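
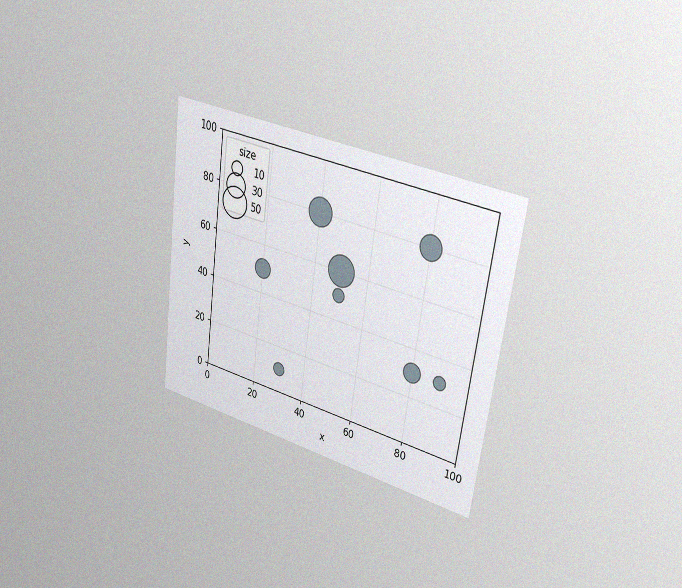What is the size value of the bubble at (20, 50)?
The chart is tilted about 8° clockwise and viewed slightly from the right, with some photo noise. Matching the bubble at (20, 50) against the size legend gives 20.

20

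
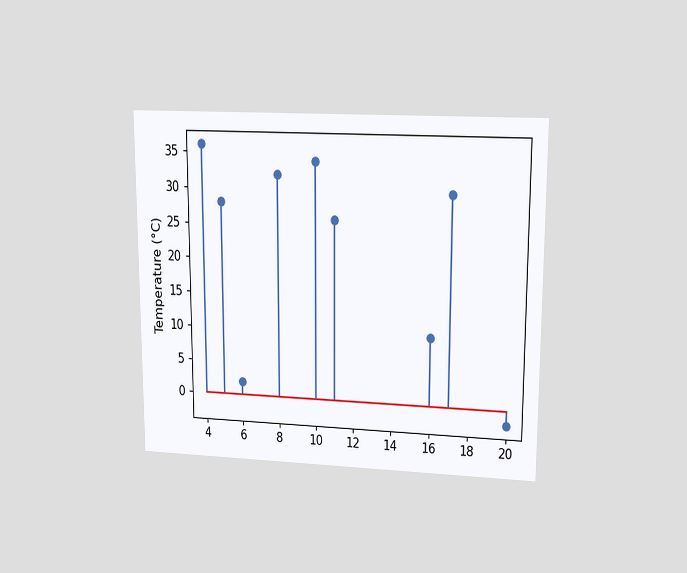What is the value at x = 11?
The chart is viewed at a slight angle. The stem at x=11 reaches 26°C.

26°C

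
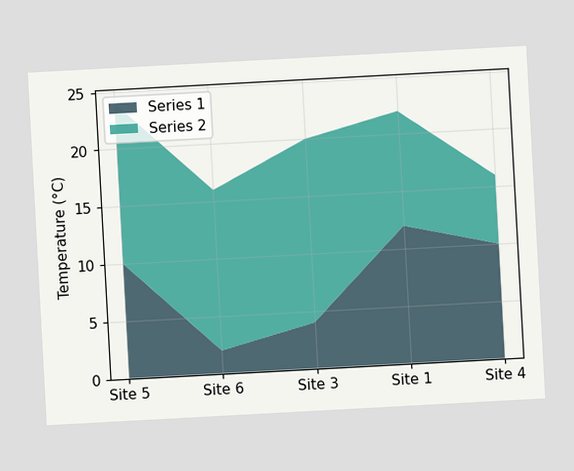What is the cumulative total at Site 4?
16°C

The chart is tilted about 3° counter-clockwise. The stacked total at Site 4 reaches 16°C.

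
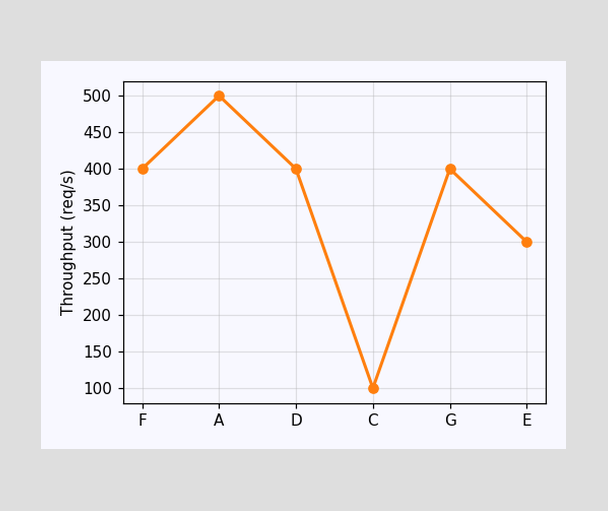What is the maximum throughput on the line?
The highest point is at A, and reading across to the y-axis gives 500req/s.

500req/s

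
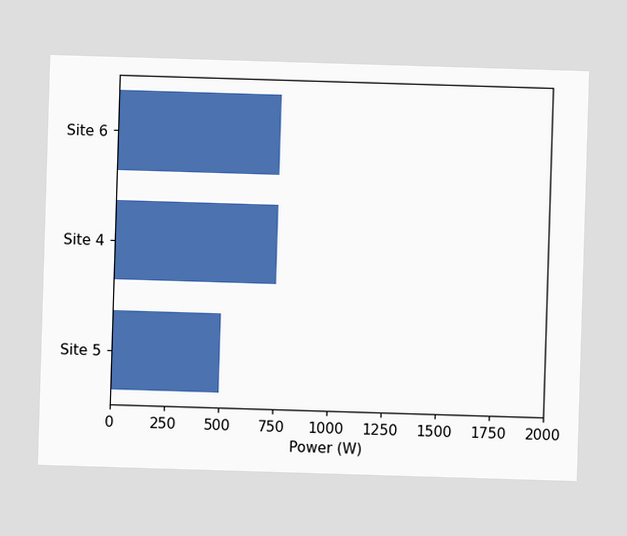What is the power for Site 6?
Reading along the chart's x-axis, the Site 6 bar reaches 750W.

750W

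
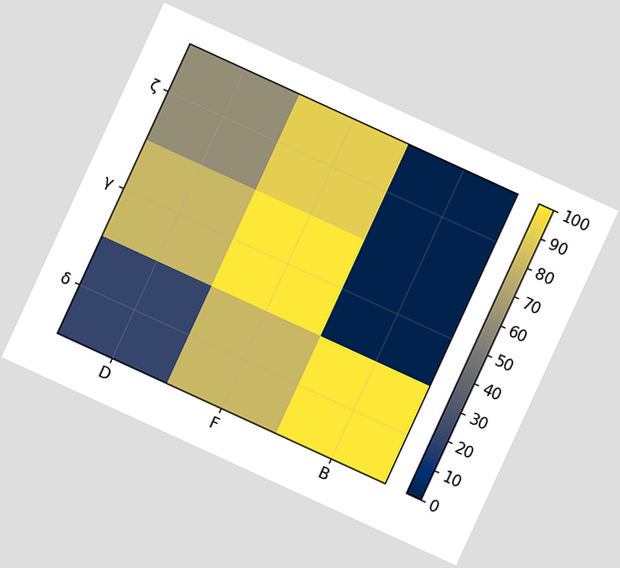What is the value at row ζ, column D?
The chart is tilted about 25° clockwise. Matching cell (ζ, D) against the colorbar gives 60.

60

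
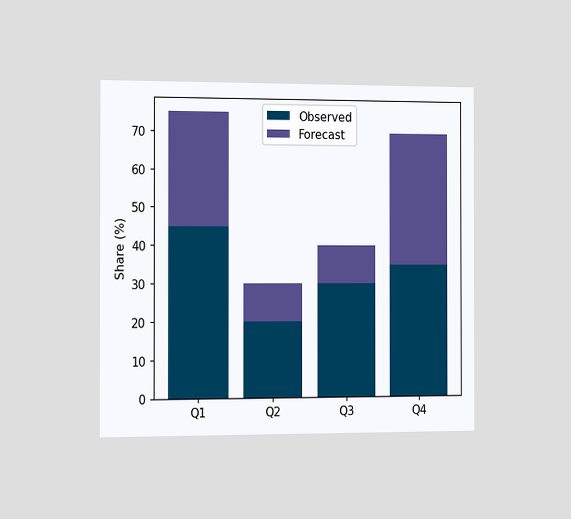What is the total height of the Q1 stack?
The chart is viewed slightly from the left. The Q1 stack's top reaches 75% on the y-axis.

75%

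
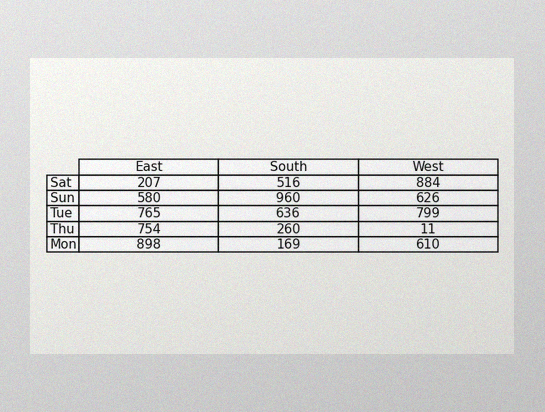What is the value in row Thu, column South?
The image has some photo noise and uneven lighting. The (Thu, South) cell reads 260.

260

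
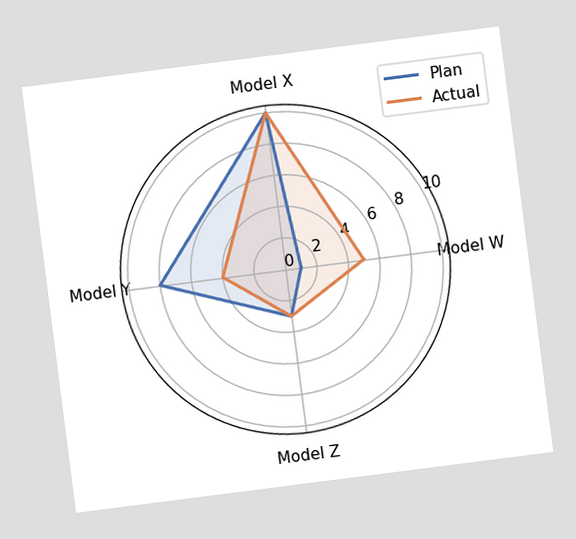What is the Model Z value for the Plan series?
The chart is tilted about 7° counter-clockwise. On the Model Z axis, Plan reaches 3.

3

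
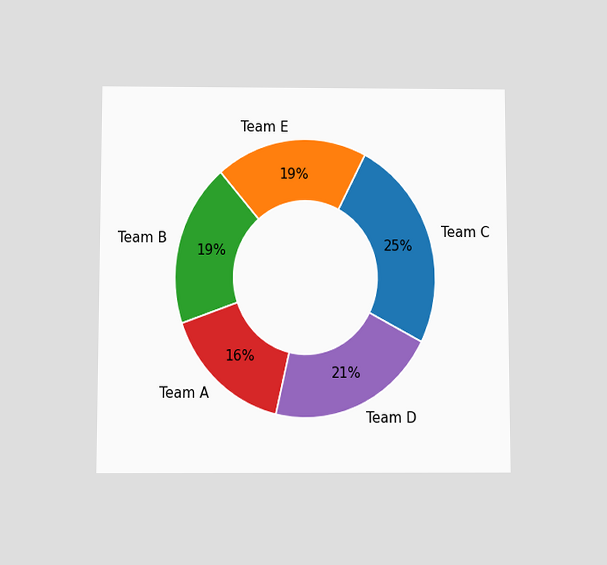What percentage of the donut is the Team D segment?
The chart is viewed slightly from below. The Team D segment takes up 21% of the ring.

21%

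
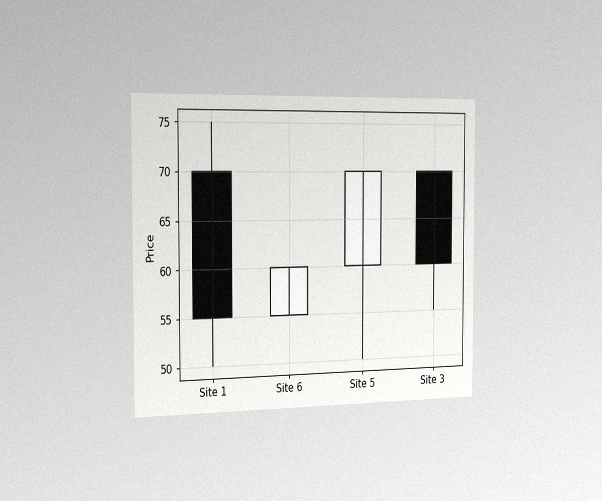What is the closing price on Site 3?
The chart is viewed slightly from the left, with some photo noise. The Site 3 candle closes at 60.

60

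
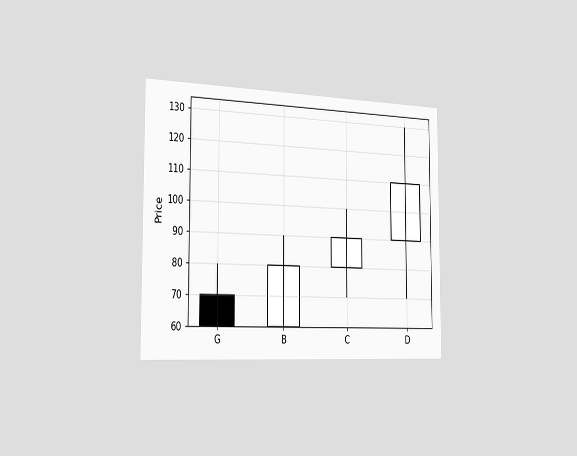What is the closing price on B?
80

The chart is viewed slightly from the left. The B candle closes at 80.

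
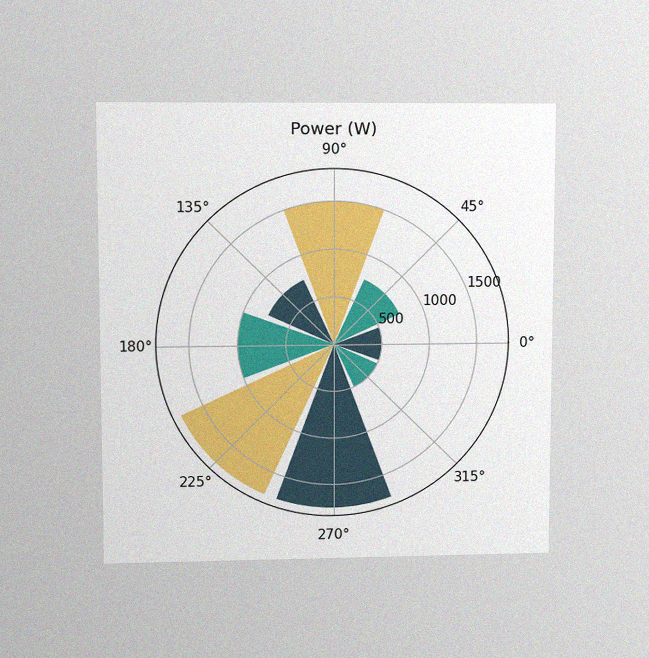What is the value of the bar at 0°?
500W

The chart is viewed at a slight angle, with some photo noise. The bar at 0° reaches 500W on the radial axis.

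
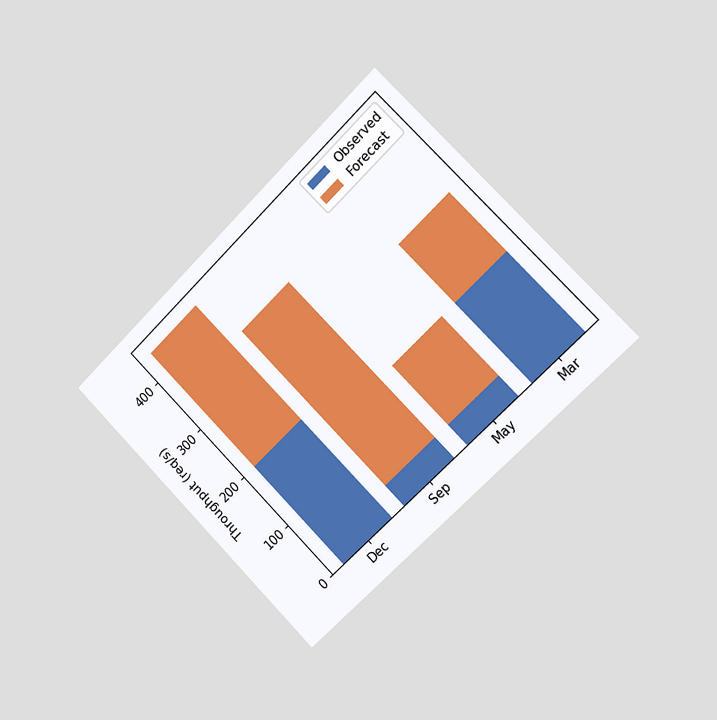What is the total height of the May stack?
160req/s

The chart is tilted about 45° counter-clockwise and viewed slightly from the right. The May stack's top reaches 160req/s on the y-axis.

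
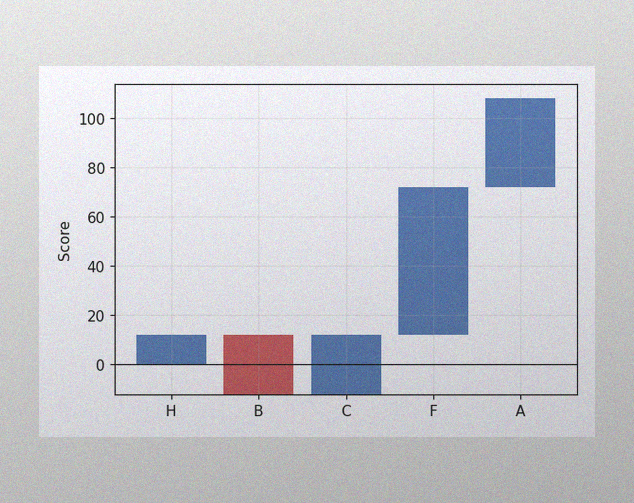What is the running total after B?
-12

The image has some photo noise and uneven lighting. After B the running total reaches -12.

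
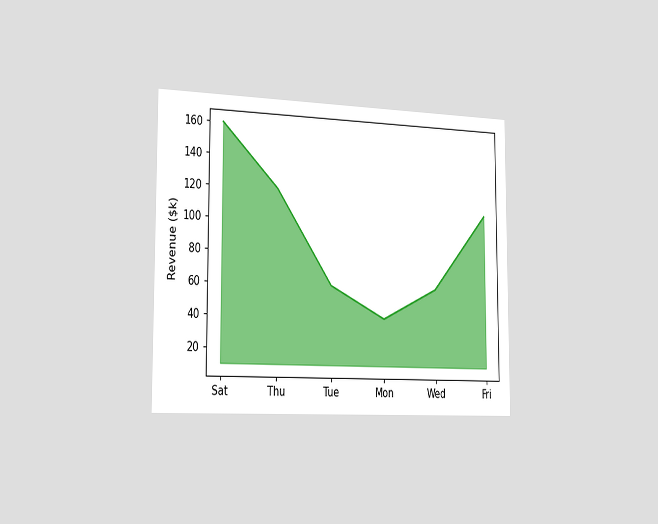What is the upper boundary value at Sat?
$160k

The chart is viewed slightly from the left. At Sat the upper boundary is at $160k.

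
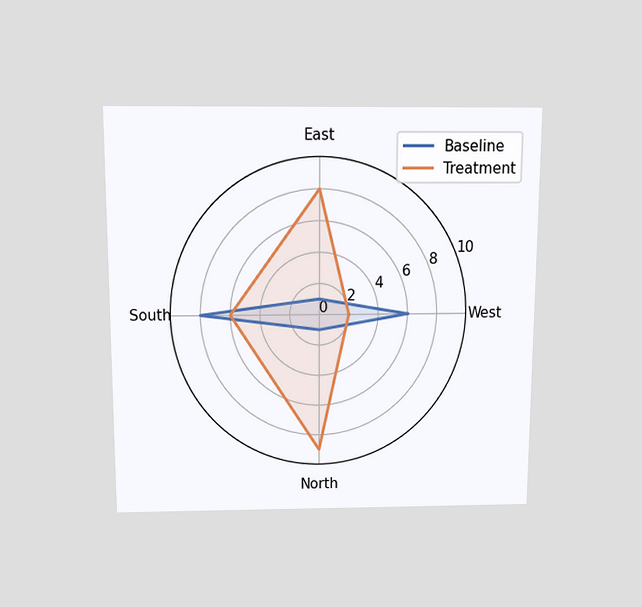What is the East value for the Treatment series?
8

The chart is viewed slightly from above. On the East axis, Treatment reaches 8.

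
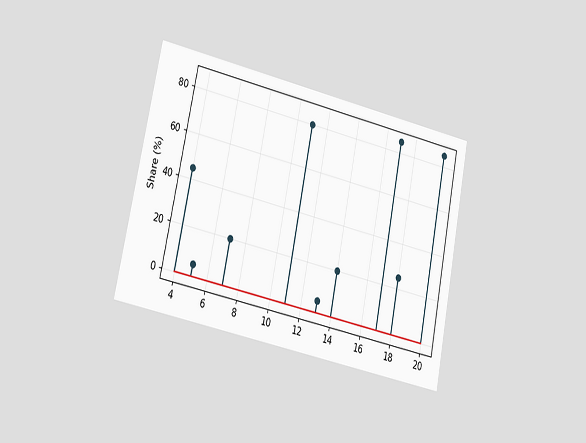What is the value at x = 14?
20%

The chart is tilted about 12° clockwise and viewed slightly from the left. The stem at x=14 reaches 20%.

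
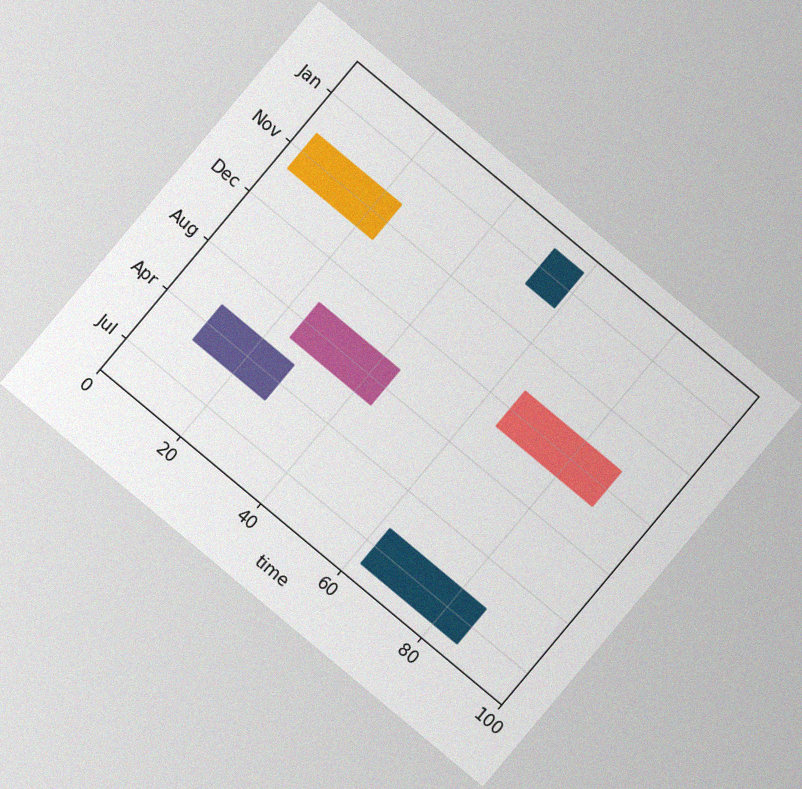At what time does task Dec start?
65

The chart is tilted about 40° clockwise, with some photo noise. The Dec bar begins at t=65.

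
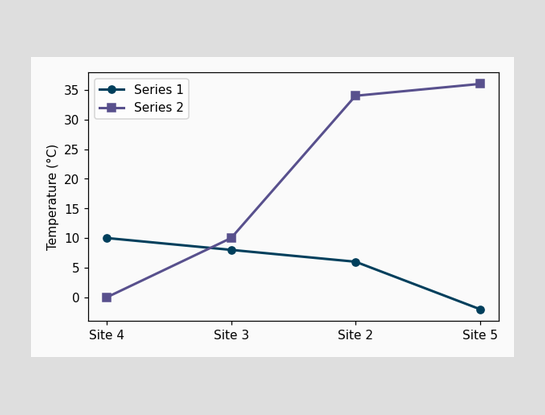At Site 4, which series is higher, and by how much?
Series 1, by 10°C

At Site 4, Series 1 sits above the other line by 10°C.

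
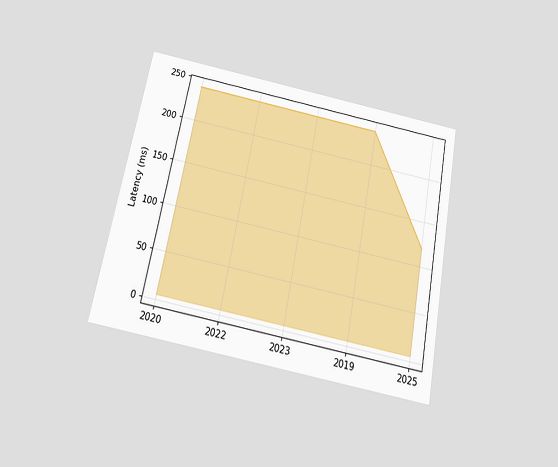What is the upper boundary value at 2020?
The chart is tilted about 11° clockwise and viewed slightly from below. At 2020 the upper boundary is at 240ms.

240ms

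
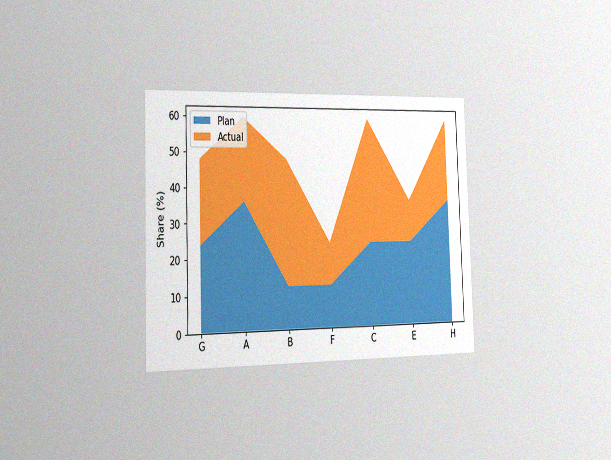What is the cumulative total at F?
The chart is viewed slightly from the left, with some photo noise. The stacked total at F reaches 24%.

24%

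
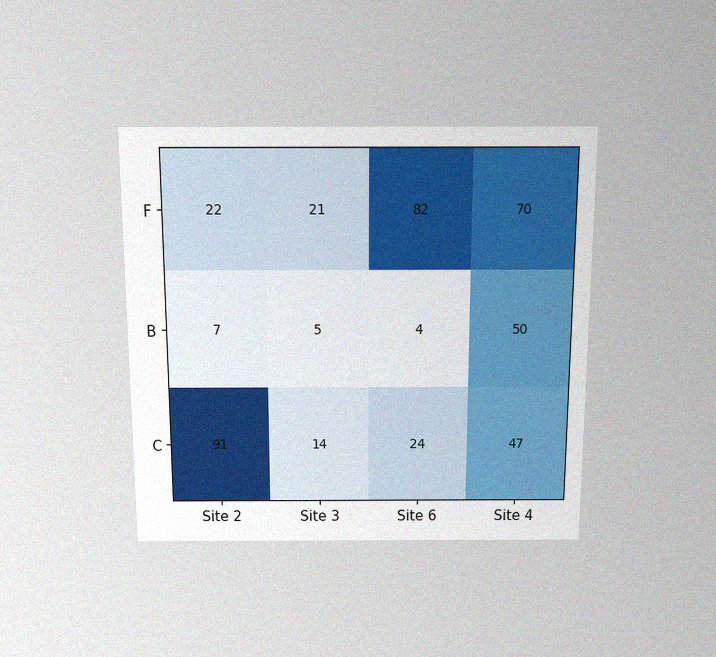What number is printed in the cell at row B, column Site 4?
The chart is viewed slightly from above, with some photo noise. The (B, Site 4) cell reads 50.

50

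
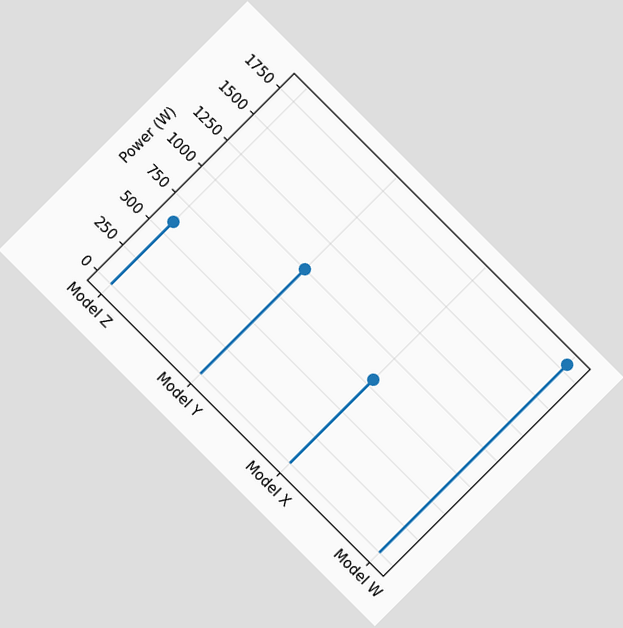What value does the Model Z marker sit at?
600W

The chart is tilted about 45° clockwise. The Model Z marker sits at 600W.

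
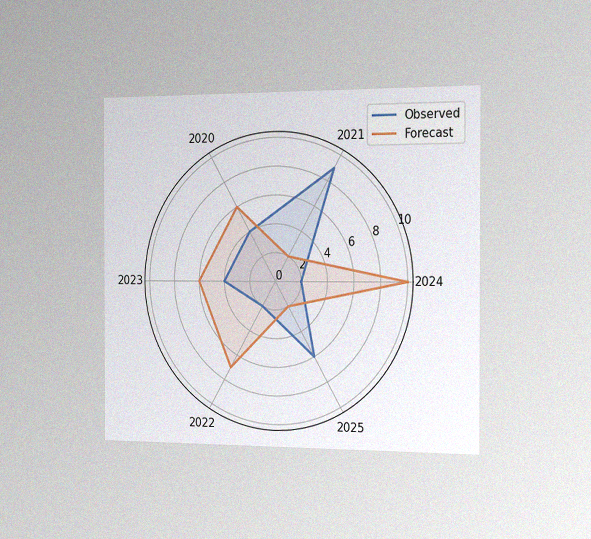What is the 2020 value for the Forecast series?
The chart is viewed slightly from the right, with some photo noise. On the 2020 axis, Forecast reaches 6.

6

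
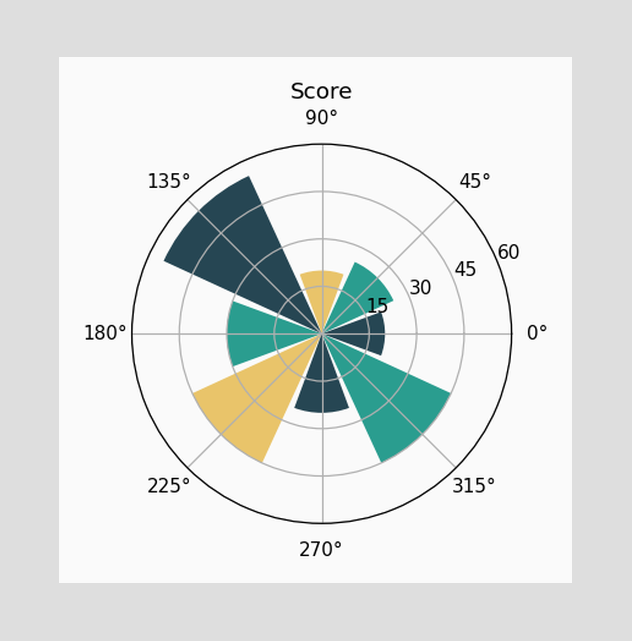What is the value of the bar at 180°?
The bar at 180° reaches 30 on the radial axis.

30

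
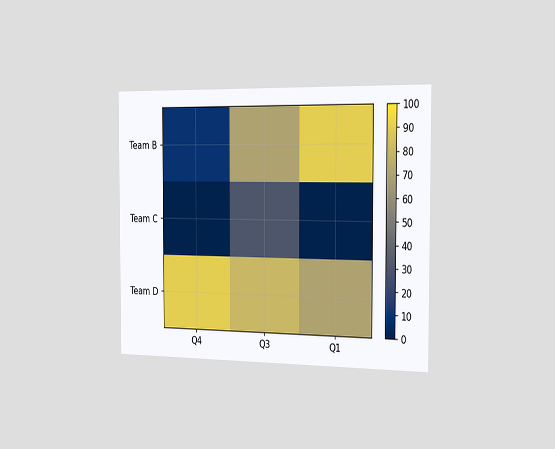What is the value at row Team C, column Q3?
30

The chart is viewed slightly from the right. Matching cell (Team C, Q3) against the colorbar gives 30.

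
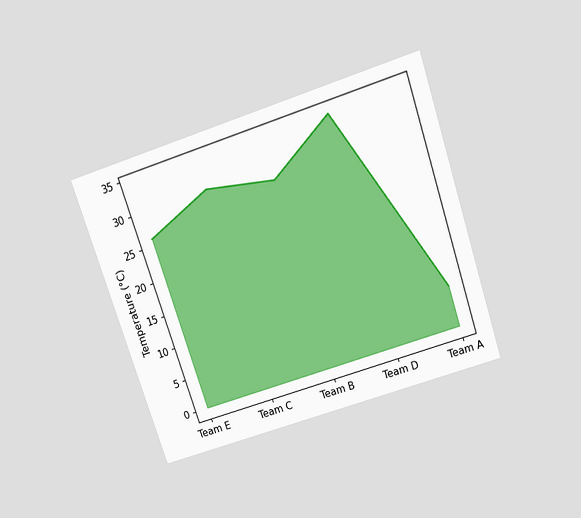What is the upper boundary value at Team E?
26°C

The chart is tilted about 18° counter-clockwise and viewed slightly from above. At Team E the upper boundary is at 26°C.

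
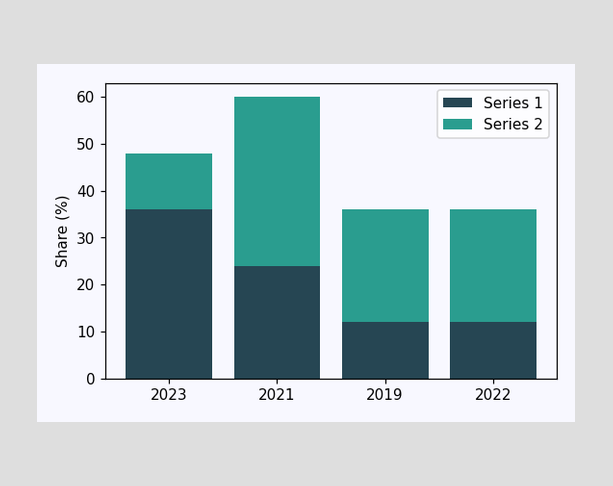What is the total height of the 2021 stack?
60%

The 2021 stack's top reaches 60% on the y-axis.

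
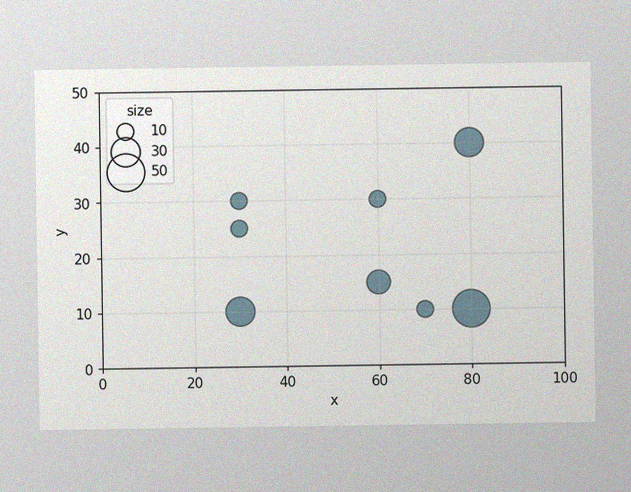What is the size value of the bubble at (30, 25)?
The image has some photo noise and uneven lighting. Matching the bubble at (30, 25) against the size legend gives 10.

10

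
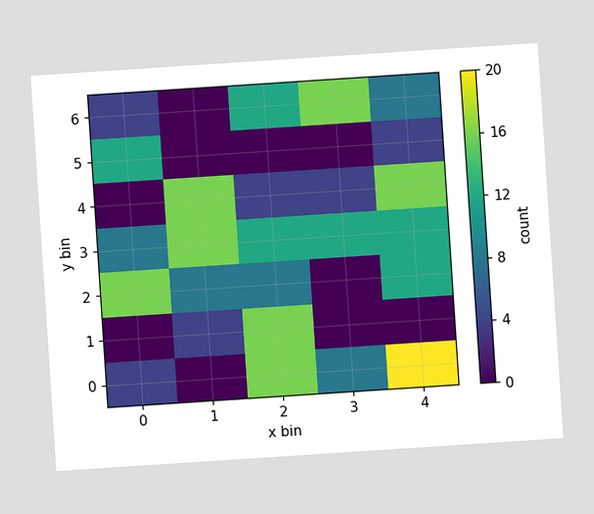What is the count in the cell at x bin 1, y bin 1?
4

The chart is tilted about 4° counter-clockwise. Matching the cell (1, 1) against the colorbar gives 4.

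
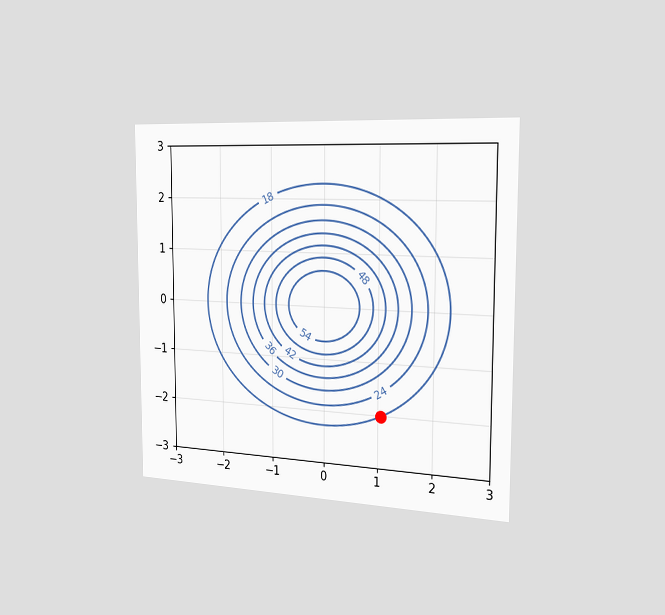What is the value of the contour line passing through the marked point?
The chart is viewed slightly from the right. The marked point sits on the contour labelled 18.

18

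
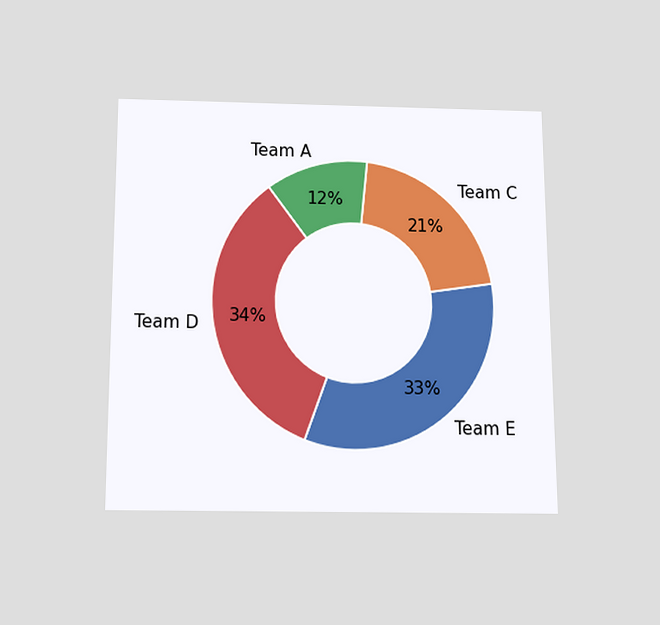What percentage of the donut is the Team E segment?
The chart is viewed slightly from below. The Team E segment takes up 33% of the ring.

33%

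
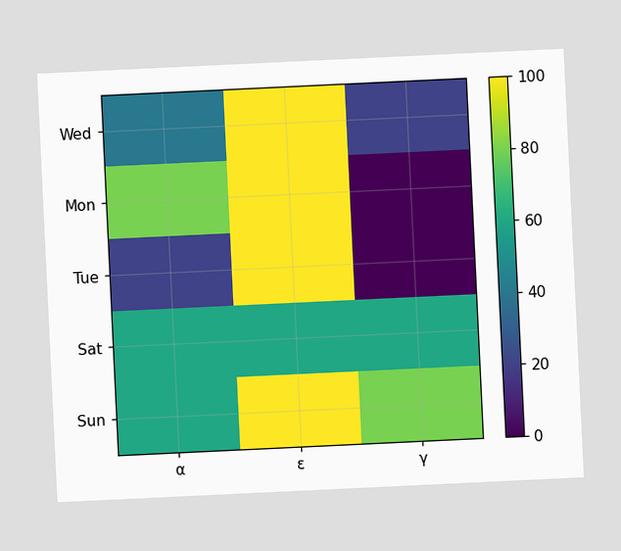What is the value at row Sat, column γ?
60

The chart is tilted about 3° counter-clockwise. Matching cell (Sat, γ) against the colorbar gives 60.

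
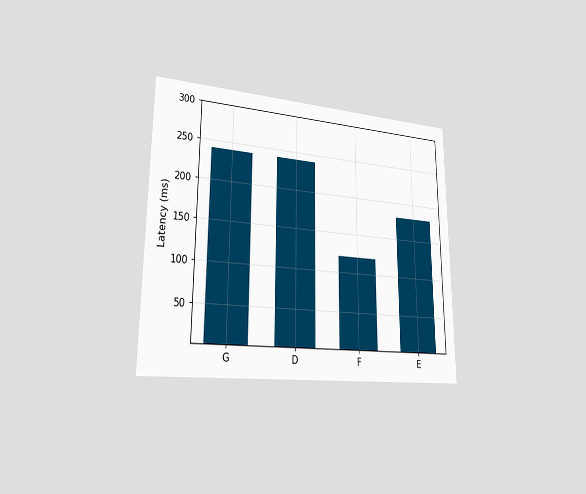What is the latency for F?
120ms

The chart is viewed slightly from the left. Reading along the chart's y-axis, the F bar reaches 120ms.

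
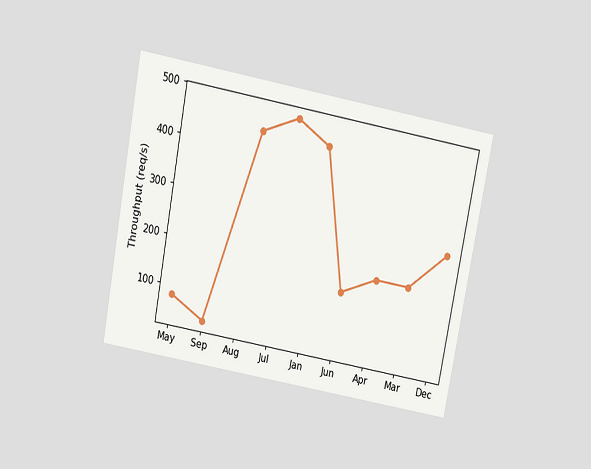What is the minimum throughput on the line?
40req/s

The chart is tilted about 11° clockwise and viewed slightly from above. The lowest point is at Sep, and reading across to the y-axis gives 40req/s.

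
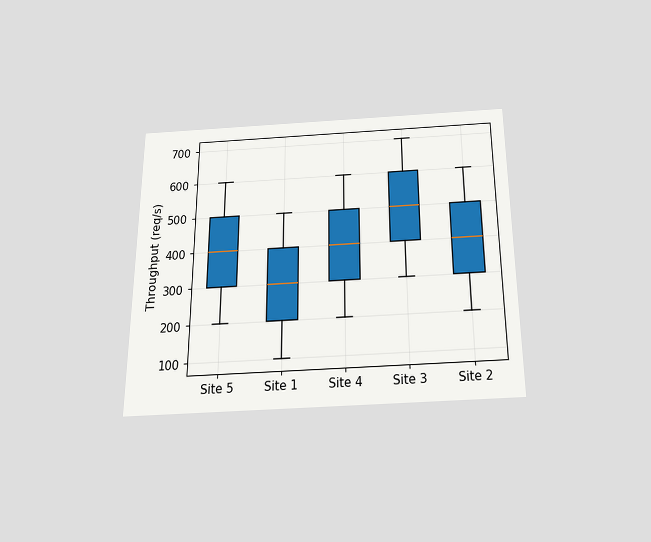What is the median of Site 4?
400req/s

The chart is viewed slightly from below. The median line in the Site 4 box sits at 400req/s.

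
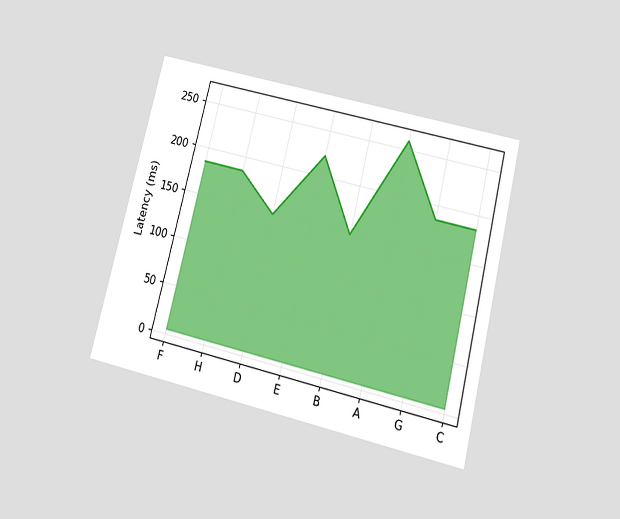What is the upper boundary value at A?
The chart is tilted about 14° clockwise and viewed slightly from below. At A the upper boundary is at 259ms.

259ms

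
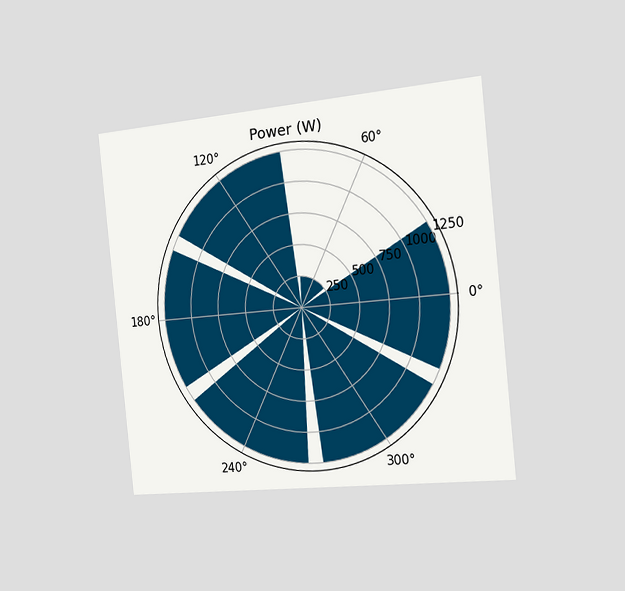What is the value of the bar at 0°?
The chart is tilted about 6° counter-clockwise and viewed slightly from the right. The bar at 0° reaches 1250W on the radial axis.

1250W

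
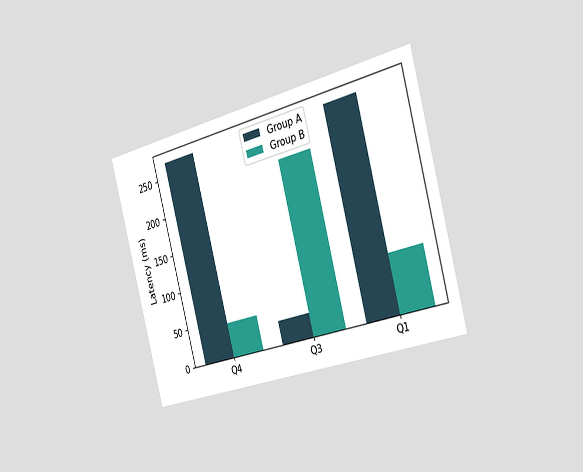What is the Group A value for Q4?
270ms

The chart is tilted about 15° counter-clockwise and viewed slightly from the right. The Group A bar at Q4 reaches 270ms on the y-axis.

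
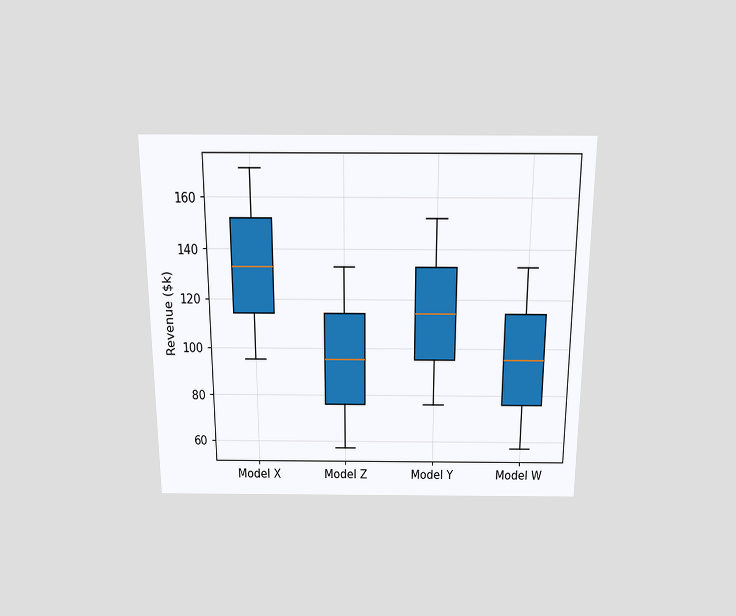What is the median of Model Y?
The chart is viewed slightly from above. The median line in the Model Y box sits at $114k.

$114k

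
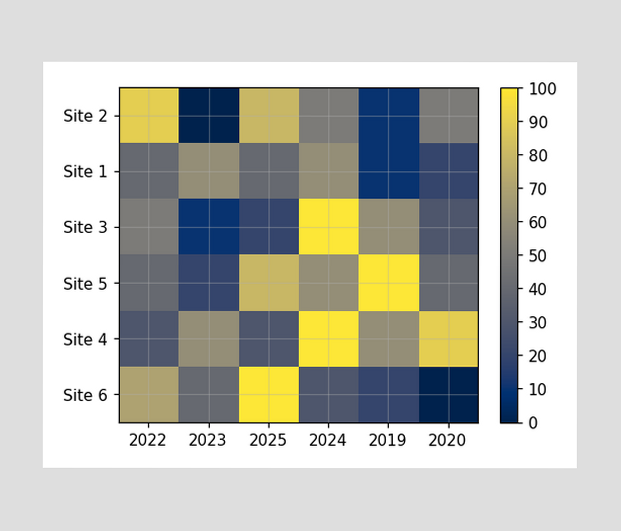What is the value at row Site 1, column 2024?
60

Matching cell (Site 1, 2024) against the colorbar gives 60.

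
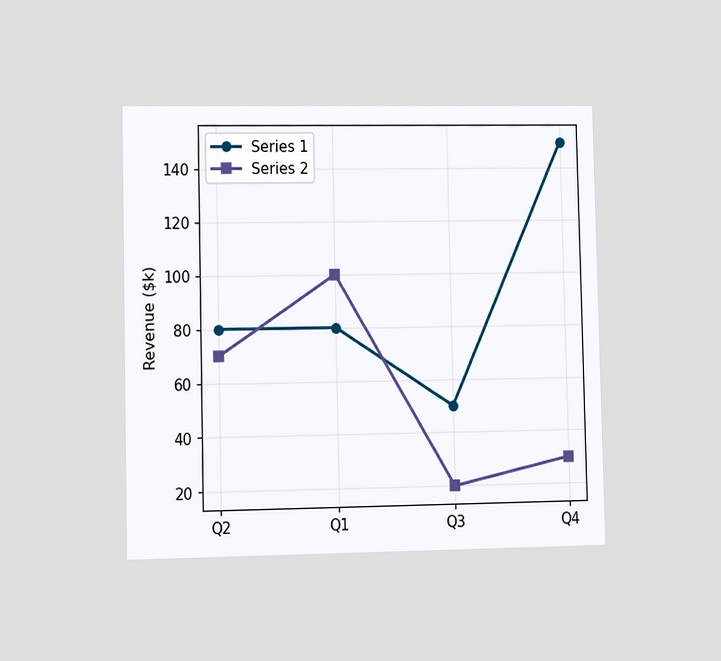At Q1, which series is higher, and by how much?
Series 2, by $20k

The chart is viewed slightly from the left. At Q1, Series 2 sits above the other line by $20k.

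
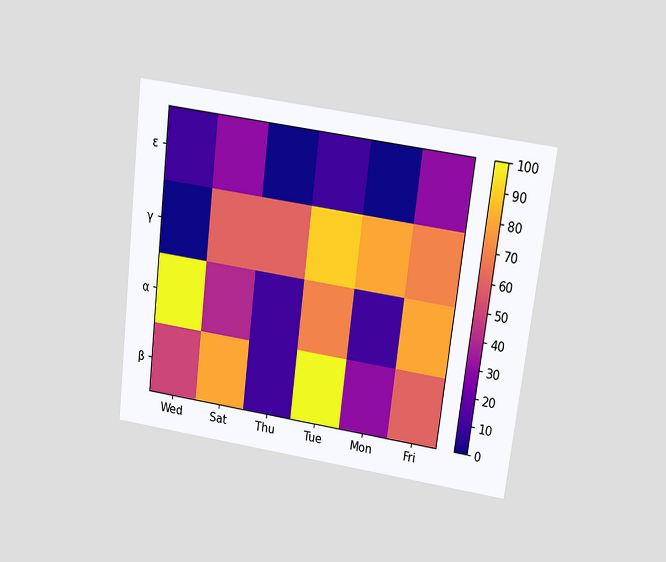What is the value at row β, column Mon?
30

The chart is tilted about 7° clockwise and viewed slightly from above. Matching cell (β, Mon) against the colorbar gives 30.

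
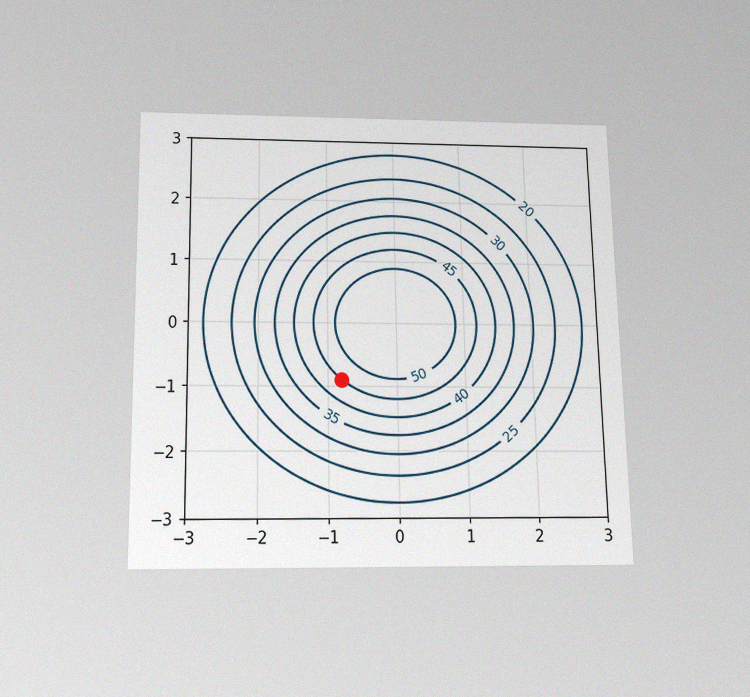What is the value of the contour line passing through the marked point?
45

The chart is viewed slightly from below, with some photo noise. The marked point sits on the contour labelled 45.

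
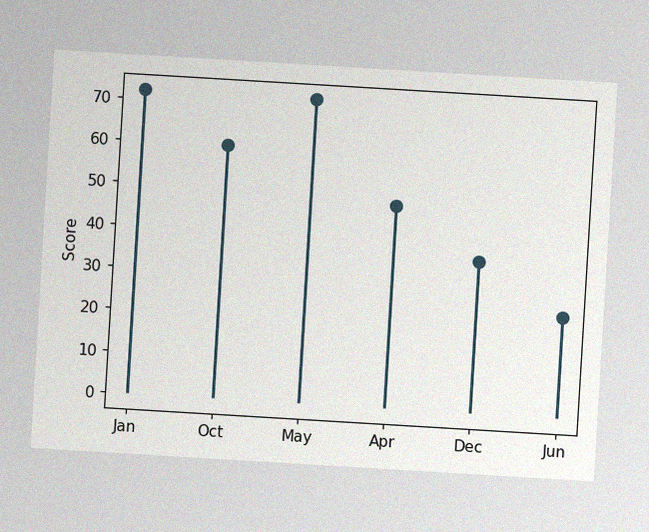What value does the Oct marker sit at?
60

The chart is tilted about 3° clockwise, with some photo noise. The Oct marker sits at 60.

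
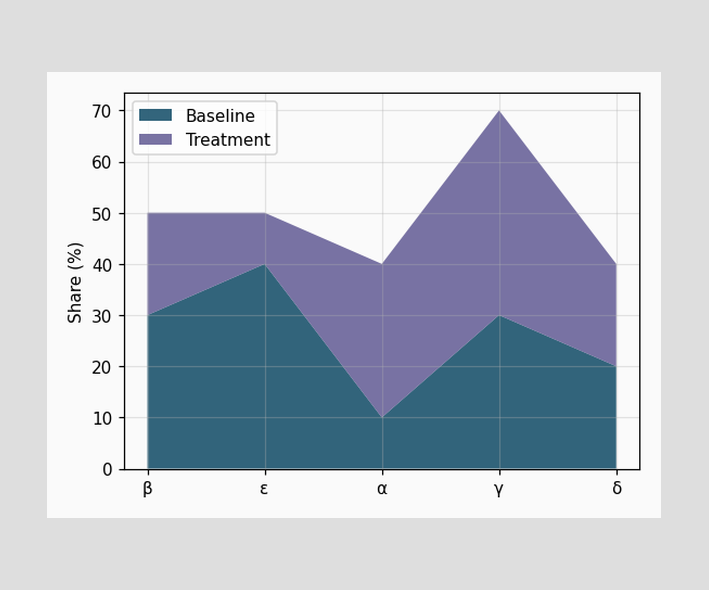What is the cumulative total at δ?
40%

The stacked total at δ reaches 40%.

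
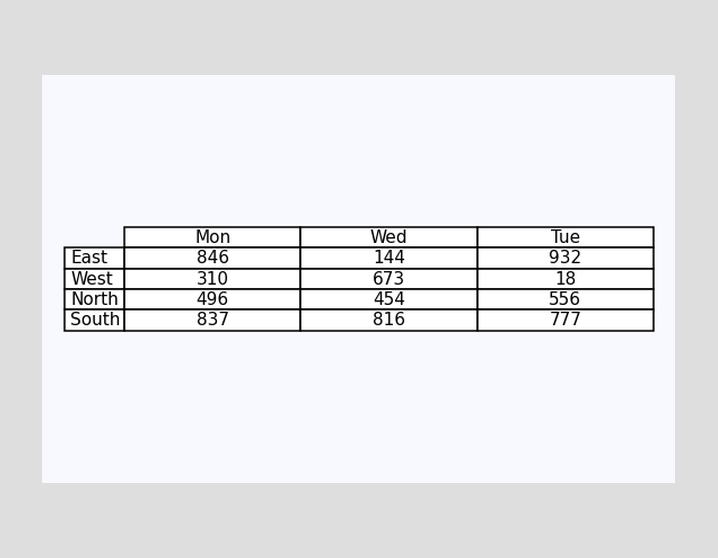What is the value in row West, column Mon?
310

The (West, Mon) cell reads 310.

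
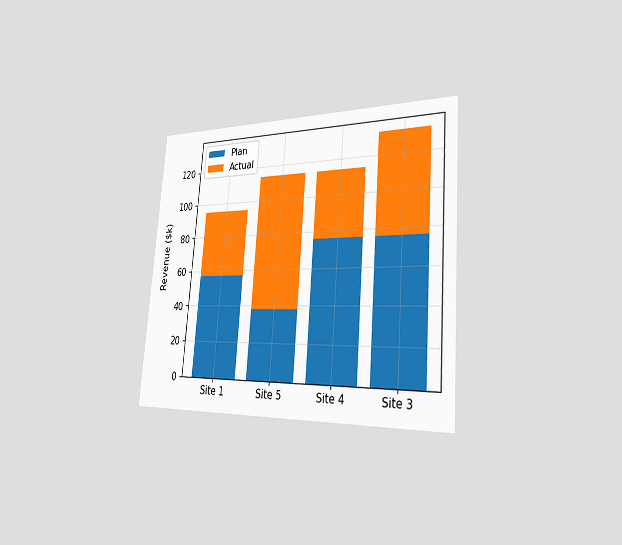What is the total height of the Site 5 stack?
$114k

The chart is tilted about 5° clockwise and viewed slightly from the right. The Site 5 stack's top reaches $114k on the y-axis.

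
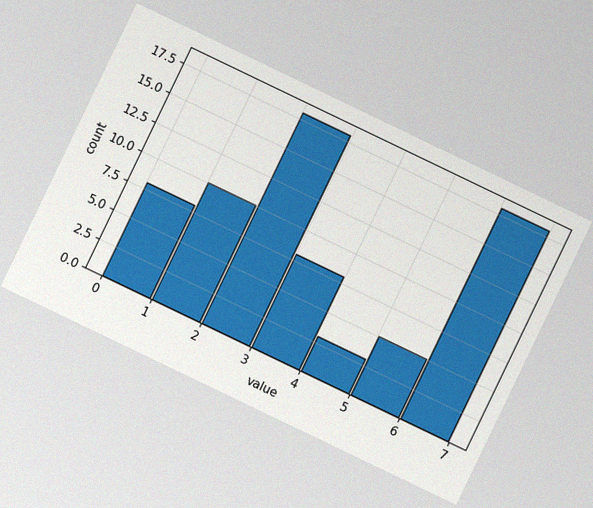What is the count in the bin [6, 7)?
The chart is tilted about 26° clockwise, with some photo noise. The [6, 7) bin has height 18.

18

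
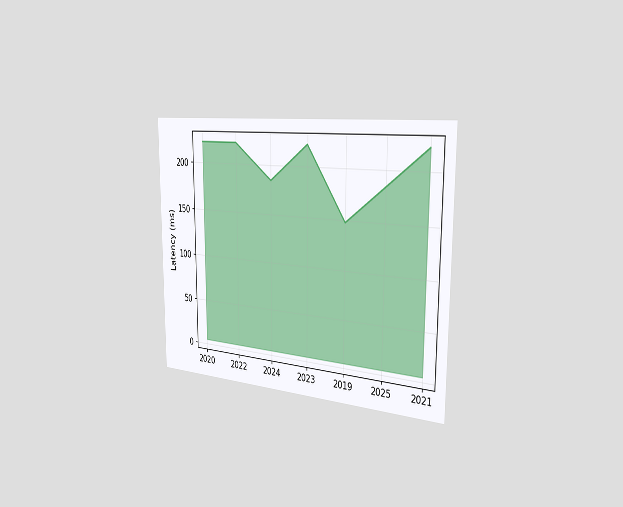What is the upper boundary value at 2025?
185ms

The chart is viewed slightly from the right. At 2025 the upper boundary is at 185ms.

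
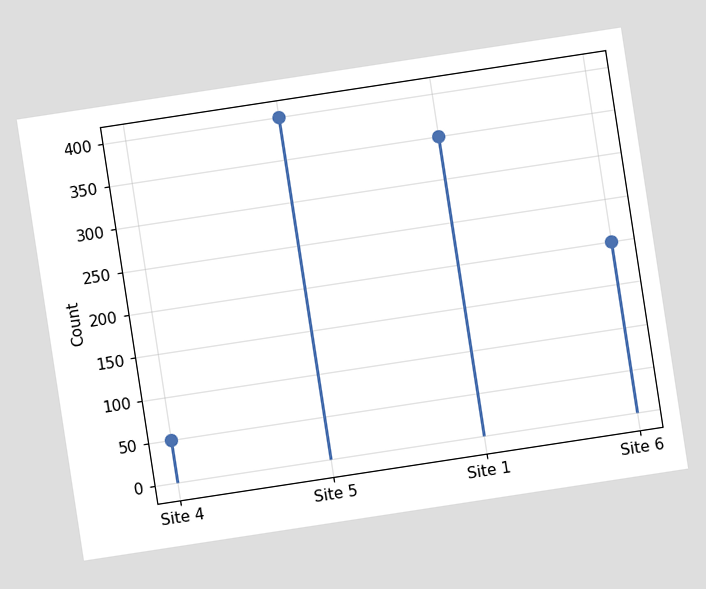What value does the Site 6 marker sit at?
The chart is tilted about 9° counter-clockwise. The Site 6 marker sits at 200.

200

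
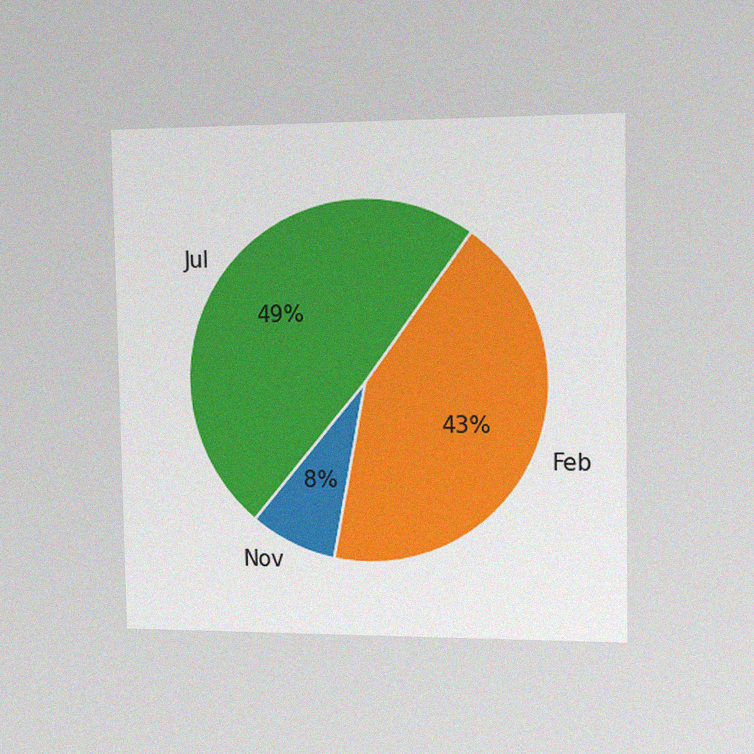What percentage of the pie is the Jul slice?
49%

The chart is viewed slightly from the right, with some photo noise. The Jul slice takes up 49% of the pie.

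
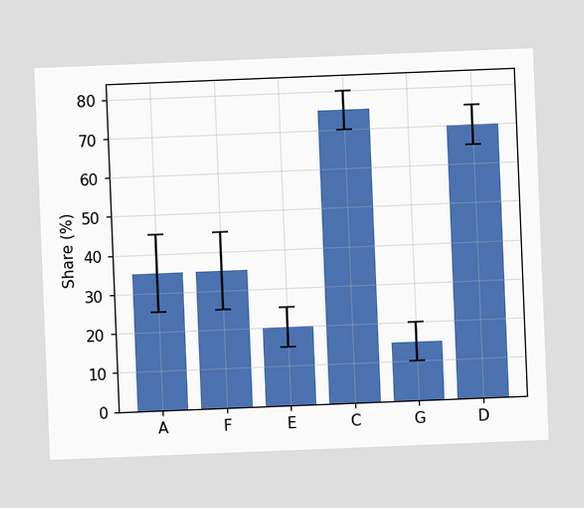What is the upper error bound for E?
The chart is tilted about 2° counter-clockwise. The E bar's upper whisker reaches 25%.

25%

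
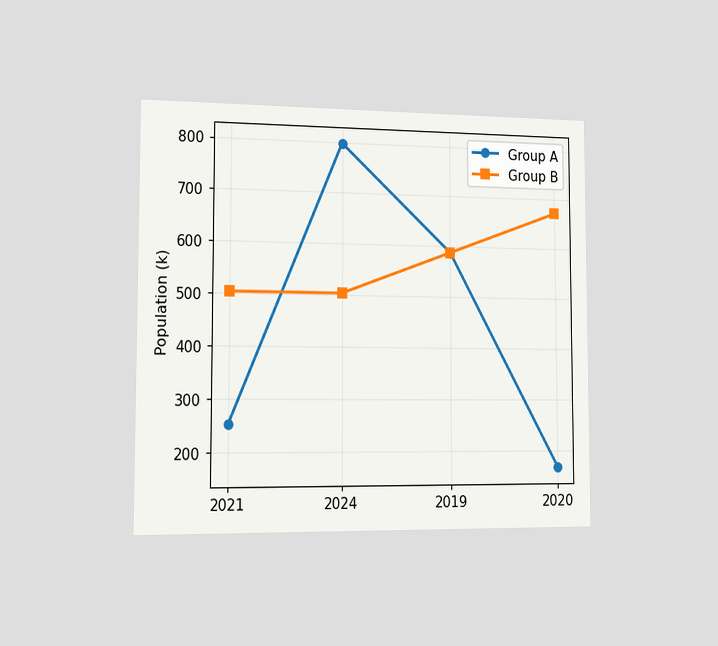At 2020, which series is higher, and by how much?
Group B, by 504k

The chart is viewed slightly from the left. At 2020, Group B sits above the other line by 504k.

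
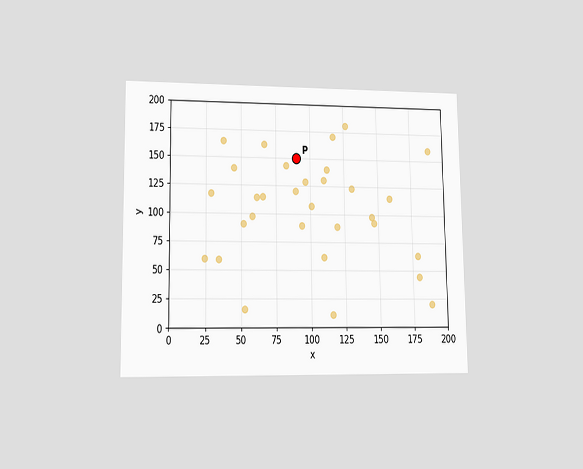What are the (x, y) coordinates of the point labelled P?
(90, 150)

The chart is viewed at a slight angle. Following the gridlines from P to each axis, P sits at (90, 150).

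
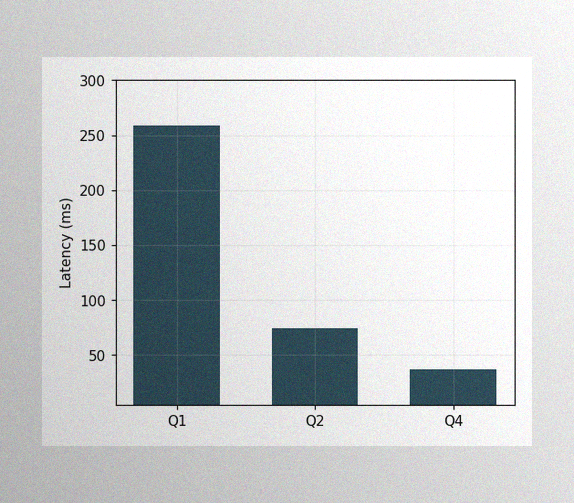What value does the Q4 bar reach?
The image has some photo noise and uneven lighting. Reading along the chart's y-axis, the Q4 bar reaches 37ms.

37ms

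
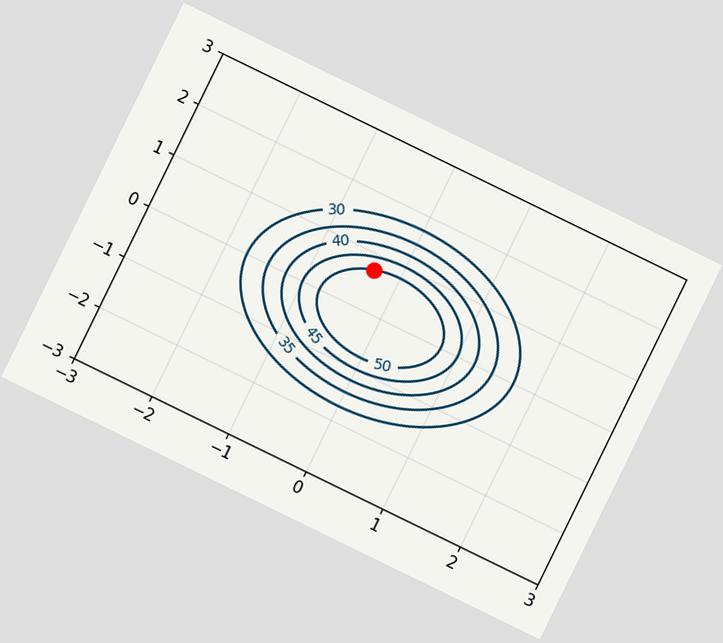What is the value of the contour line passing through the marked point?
The chart is tilted about 26° clockwise. The marked point sits on the contour labelled 50.

50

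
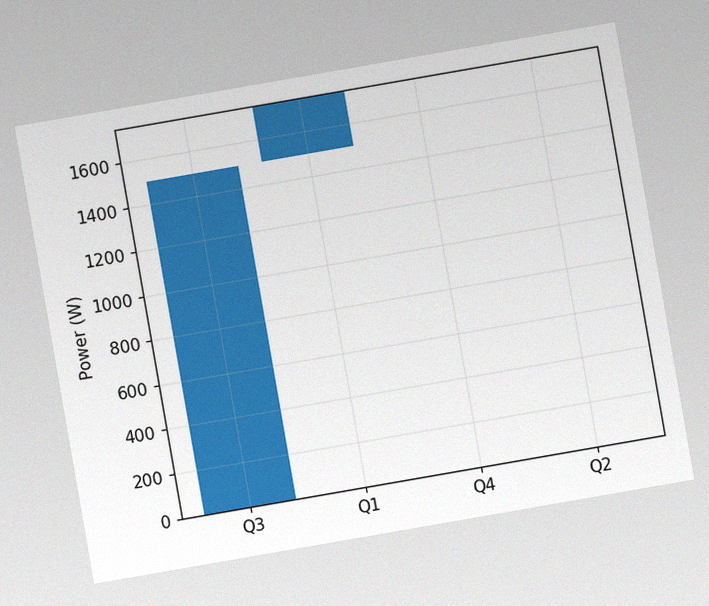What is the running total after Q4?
The chart is tilted about 10° counter-clockwise, with some photo noise. After Q4 the running total reaches 1750W.

1750W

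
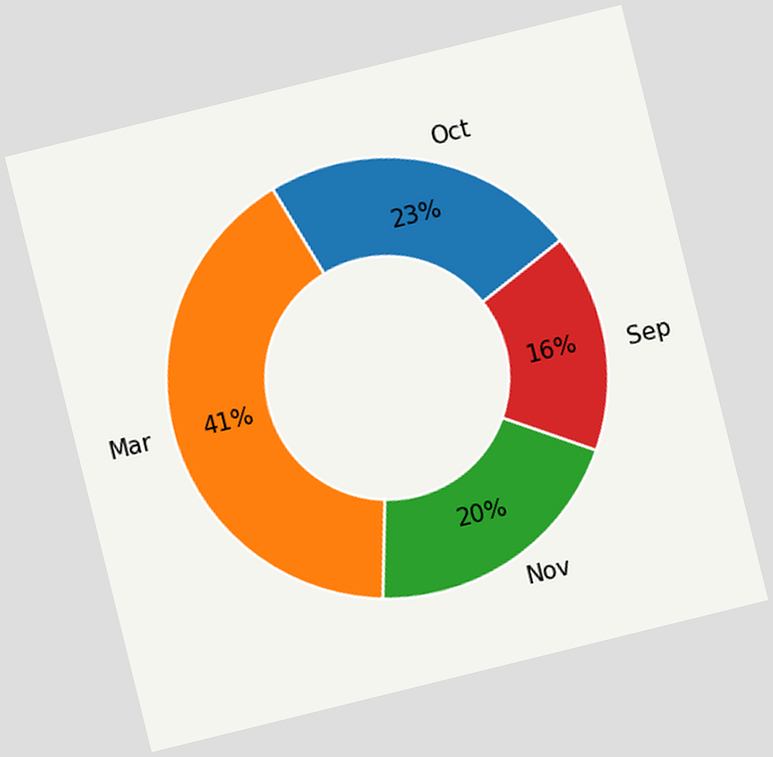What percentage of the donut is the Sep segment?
16%

The chart is tilted about 14° counter-clockwise. The Sep segment takes up 16% of the ring.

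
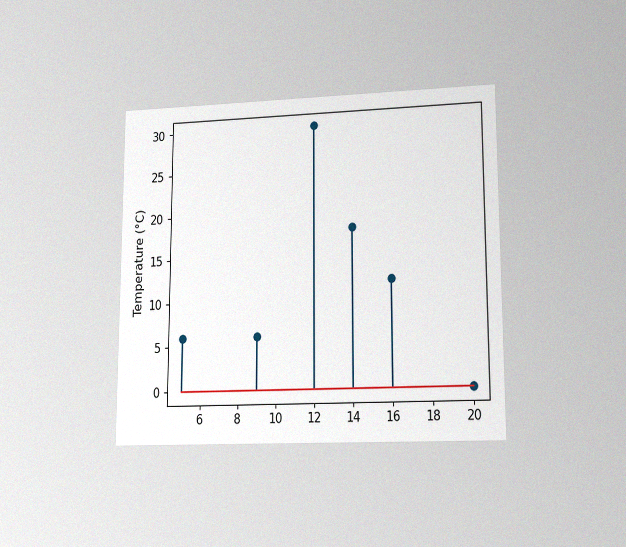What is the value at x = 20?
0°C

The chart is viewed at a slight angle, with some photo noise. The stem at x=20 reaches 0°C.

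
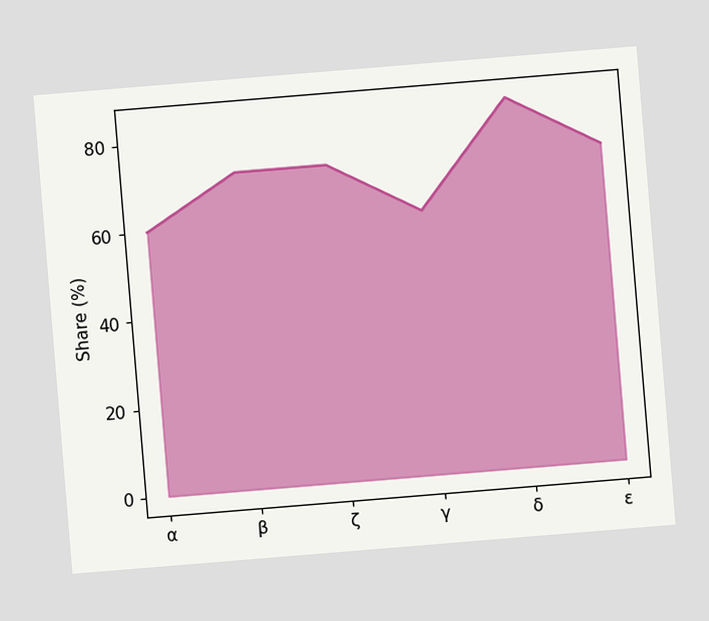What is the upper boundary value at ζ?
The chart is tilted about 5° counter-clockwise. At ζ the upper boundary is at 72%.

72%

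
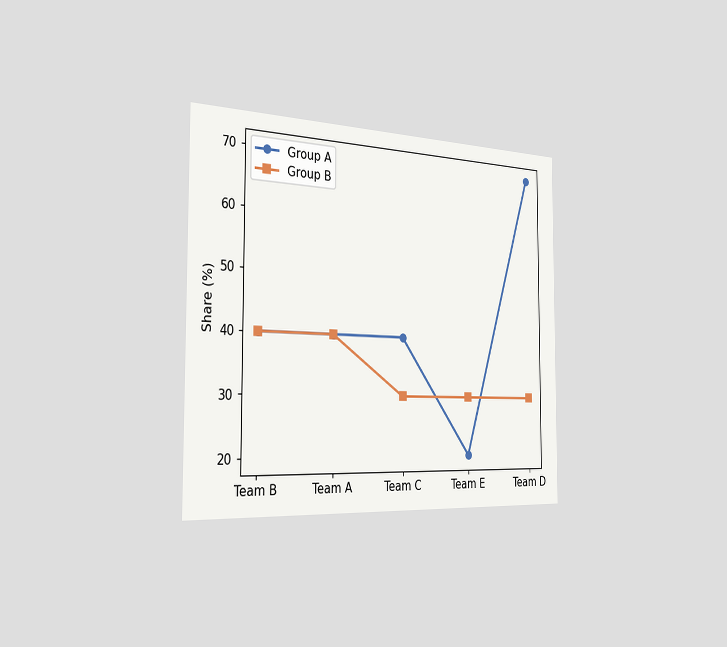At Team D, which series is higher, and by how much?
Group A, by 40%

The chart is viewed slightly from the left. At Team D, Group A sits above the other line by 40%.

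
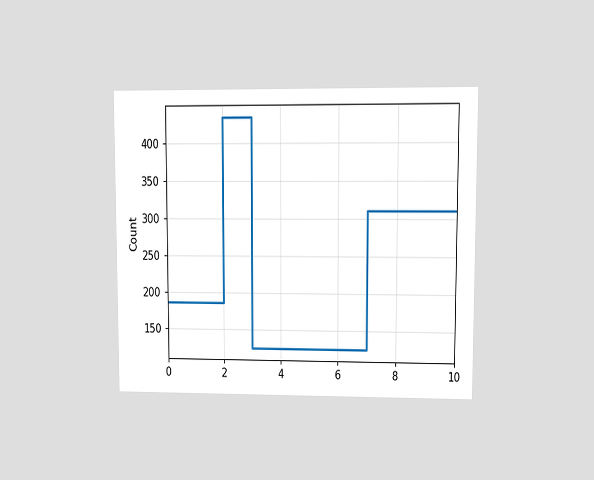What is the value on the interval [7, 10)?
The chart is viewed at a slight angle. On [7, 10) the step sits at 310.

310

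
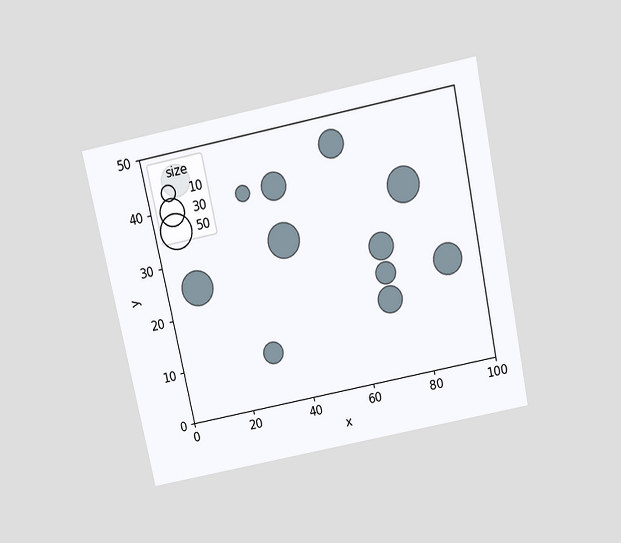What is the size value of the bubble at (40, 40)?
30

The chart is tilted about 12° counter-clockwise and viewed slightly from above. Matching the bubble at (40, 40) against the size legend gives 30.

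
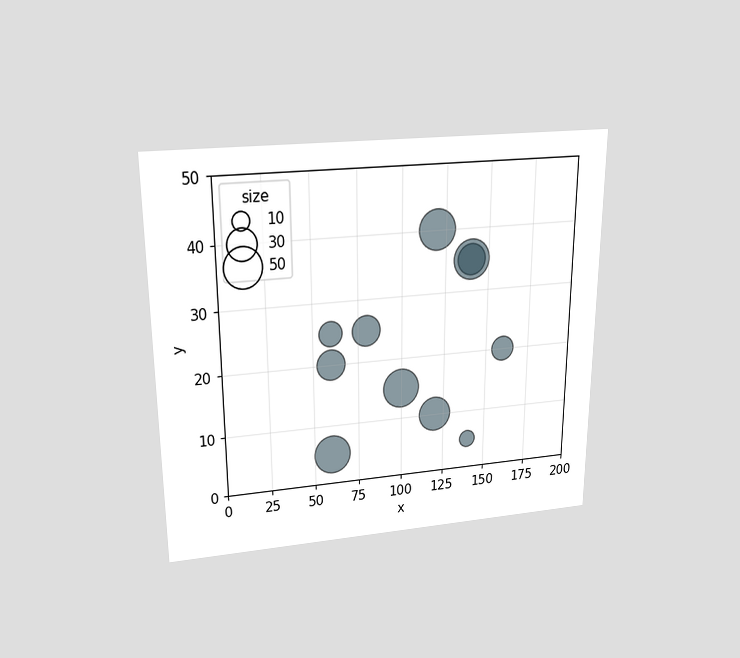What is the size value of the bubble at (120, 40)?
50

The chart is viewed slightly from above. Matching the bubble at (120, 40) against the size legend gives 50.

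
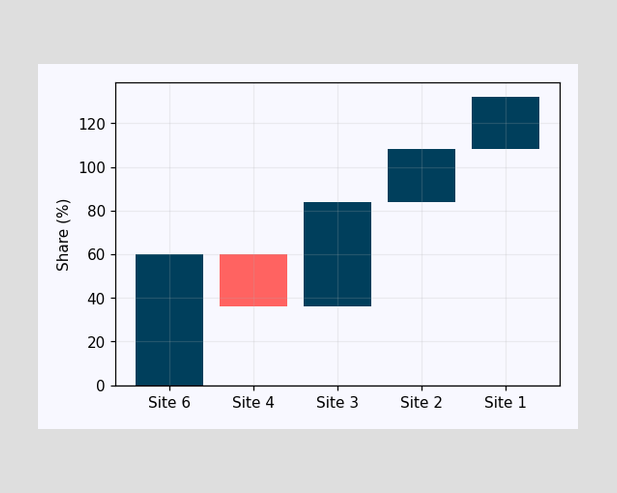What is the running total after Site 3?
After Site 3 the running total reaches 84%.

84%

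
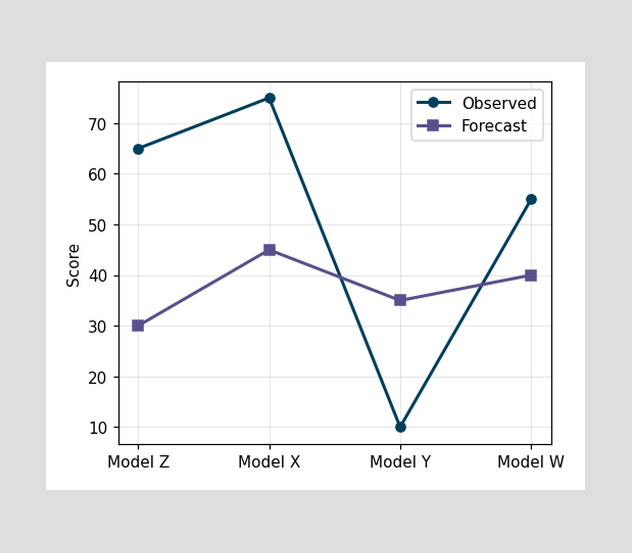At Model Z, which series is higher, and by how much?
Observed, by 35

At Model Z, Observed sits above the other line by 35.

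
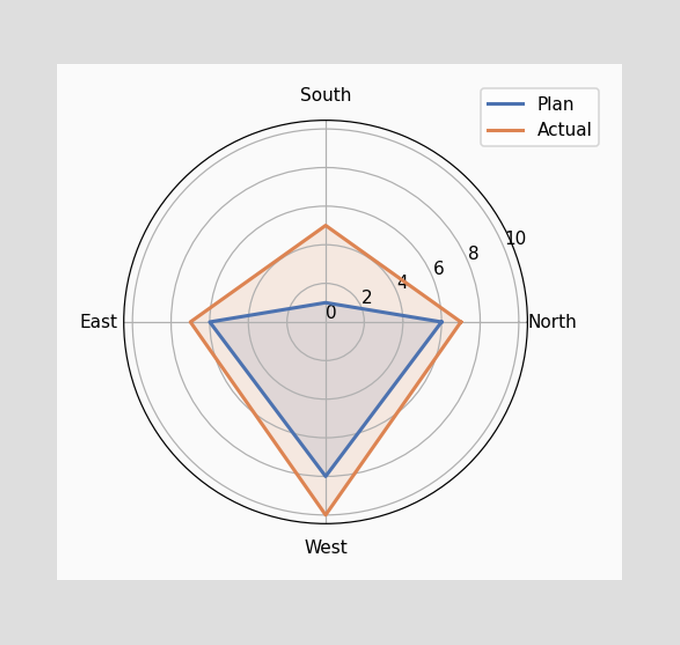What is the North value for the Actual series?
On the North axis, Actual reaches 7.

7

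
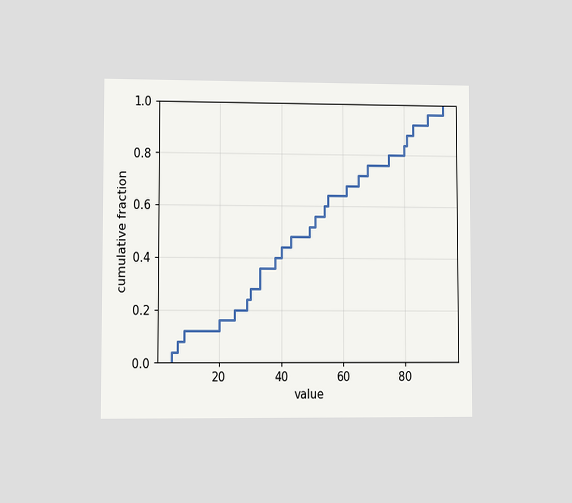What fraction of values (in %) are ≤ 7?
8%

The chart is viewed at a slight angle. At x=7 the ECDF step is at 8%.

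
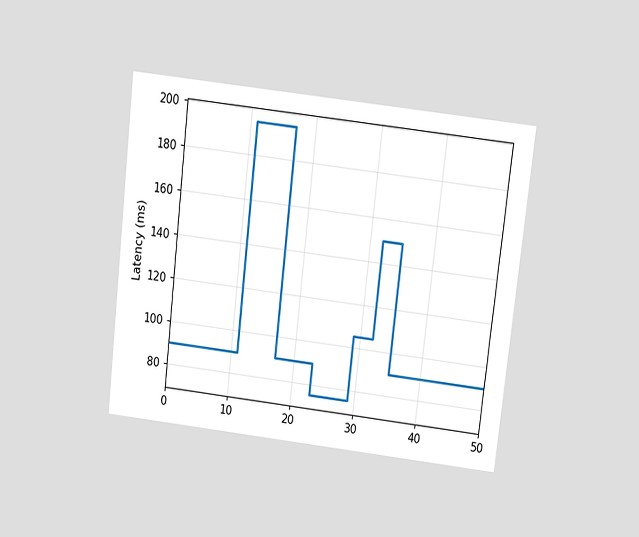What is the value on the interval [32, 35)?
150ms

The chart is tilted about 7° clockwise and viewed slightly from above. On [32, 35) the step sits at 150ms.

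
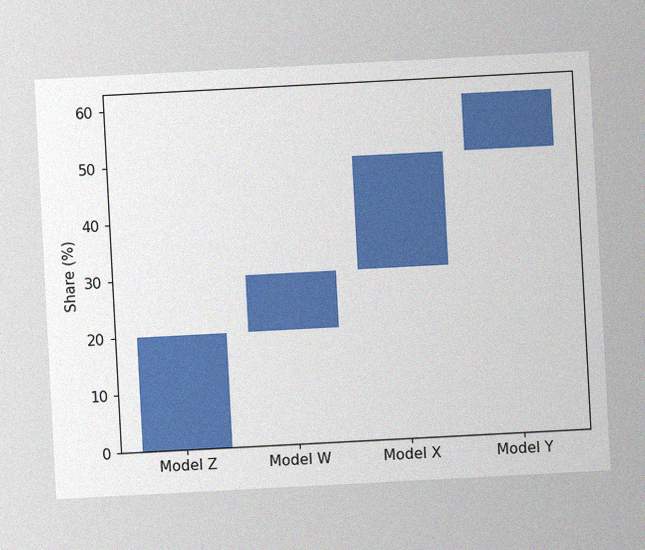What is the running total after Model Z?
The chart is tilted about 3° counter-clockwise, with some photo noise. After Model Z the running total reaches 20%.

20%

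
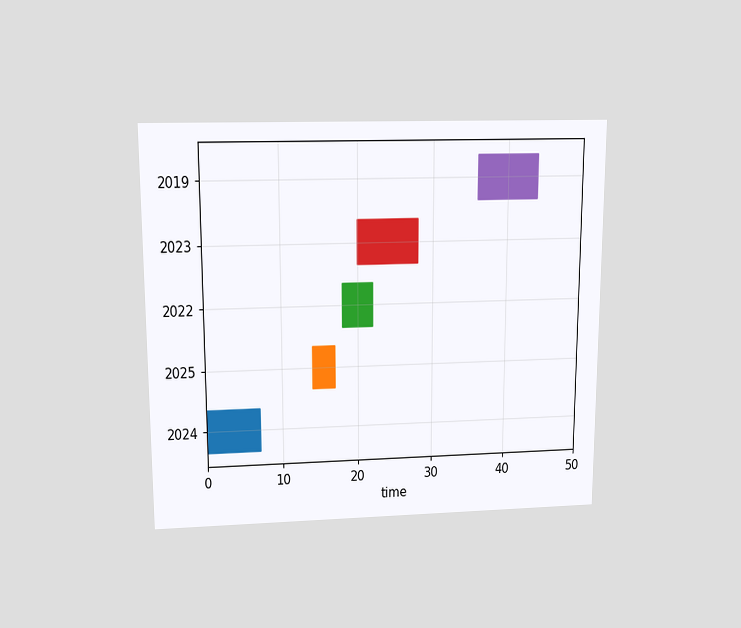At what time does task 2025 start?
The chart is viewed slightly from above. The 2025 bar begins at t=14.

14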